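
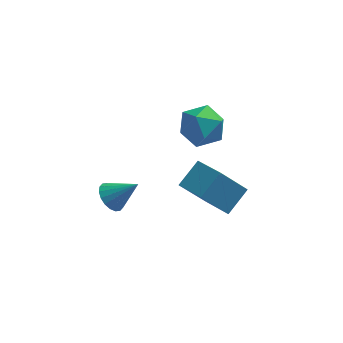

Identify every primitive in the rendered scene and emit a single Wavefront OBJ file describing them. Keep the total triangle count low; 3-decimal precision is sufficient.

v 2.421 4.146 -0.933
v 3.115 4.917 -0.471
v 3.365 2.803 -0.109
v 4.059 3.574 0.353
v 2.979 3.504 0.696
v 2.395 4.335 0.187
v 4.085 3.385 -0.767
v 3.501 4.216 -1.276
v 4.143 4.447 -0.368
v 3.46 4.521 0.536
v 3.02 3.199 -1.116
v 2.337 3.273 -0.212
v 3.313 -0.768 -0.521
v 4.08 0.132 0.264
v 2.36 0.455 -0.992
v 3.128 1.356 -0.207
v 4.432 -0.456 -1.973
v 5.2 0.445 -1.188
v 3.48 0.768 -2.444
v 4.247 1.668 -1.659
v -0.285 -1.33 -0.016
v 0.191 -1.155 -0.541
v 0.805 -1.37 0.956
v 0.099 -0.865 -0.427
v -0.068 -0.667 -0.231
v -0.278 -0.6 0.008
v -0.49 -0.678 0.242
v -0.661 -0.885 0.425
v -0.757 -1.18 0.52
v -0.76 -1.505 0.51
v -0.669 -1.795 0.396
v -0.501 -1.993 0.2
v -0.291 -2.059 -0.039
v -0.08 -1.981 -0.273
v 0.091 -1.774 -0.456
v 0.188 -1.479 -0.552
f 1 12 6
f 1 6 2
f 1 2 8
f 1 8 11
f 1 11 12
f 2 6 10
f 6 12 5
f 12 11 3
f 11 8 7
f 8 2 9
f 4 10 5
f 4 5 3
f 4 3 7
f 4 7 9
f 4 9 10
f 5 10 6
f 3 5 12
f 7 3 11
f 9 7 8
f 10 9 2
f 14 16 13
f 17 14 13
f 13 16 15
f 15 17 13
f 14 20 16
f 18 14 17
f 18 20 14
f 16 20 15
f 19 17 15
f 15 20 19
f 19 18 17
f 20 18 19
f 22 21 24
f 22 24 23
f 24 21 25
f 24 25 23
f 25 21 26
f 25 26 23
f 26 21 27
f 26 27 23
f 27 21 28
f 27 28 23
f 28 21 29
f 28 29 23
f 29 21 30
f 29 30 23
f 30 21 31
f 30 31 23
f 31 21 32
f 31 32 23
f 32 21 33
f 32 33 23
f 33 21 34
f 33 34 23
f 34 21 35
f 34 35 23
f 35 21 36
f 35 36 23
f 36 21 22
f 36 22 23



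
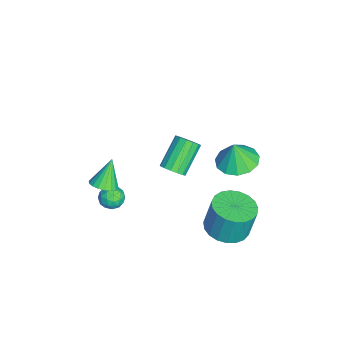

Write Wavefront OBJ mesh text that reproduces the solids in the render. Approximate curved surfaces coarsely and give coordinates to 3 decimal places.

v 3.074 -4.081 -0.016
v 3.493 -4.543 0.324
v 2.386 -3.739 1.296
v 3.657 -4.273 0.34
v 3.706 -3.966 0.286
v 3.63 -3.681 0.171
v 3.444 -3.476 0.02
v 3.184 -3.39 -0.138
v 2.902 -3.441 -0.272
v 2.655 -3.619 -0.356
v 2.49 -3.888 -0.372
v 2.441 -4.196 -0.317
v 2.518 -4.48 -0.203
v 2.704 -4.686 -0.052
v 2.964 -4.772 0.106
v 3.245 -4.72 0.24
v 3.87 1.611 -2.046
v 4.884 1.225 -1.939
v 4.844 1.582 -0.267
v 3.83 1.969 -0.374
v 4.959 1.663 -2.031
v 4.919 2.02 -0.359
v 4.845 2.091 -2.125
v 4.806 2.449 -0.453
v 4.563 2.437 -2.206
v 4.524 2.794 -0.534
v 4.162 2.64 -2.259
v 4.122 2.997 -0.587
v 3.709 2.665 -2.275
v 3.67 3.022 -0.603
v 3.285 2.508 -2.251
v 3.245 2.865 -0.58
v 2.961 2.196 -2.192
v 2.922 2.553 -0.521
v 2.795 1.783 -2.108
v 2.755 2.14 -0.436
v 2.815 1.34 -2.013
v 2.775 1.697 -0.341
v 3.017 0.944 -1.924
v 2.977 1.301 -0.252
v 3.366 0.664 -1.855
v 3.326 1.021 -0.184
v 3.803 0.547 -1.82
v 3.763 0.904 -0.148
v 4.251 0.615 -1.824
v 4.211 0.972 -0.152
v 4.633 0.855 -1.866
v 4.594 1.212 -0.194
v 2.989 -0.926 1.276
v 3.415 -0.98 1.75
v 2.236 -0.349 2.879
v 1.811 -0.294 2.404
v 3.461 -0.675 1.628
v 2.282 -0.044 2.757
v 3.381 -0.438 1.412
v 2.202 0.193 2.541
v 3.196 -0.331 1.159
v 2.017 0.3 2.288
v 2.955 -0.384 0.937
v 1.776 0.248 2.066
v 2.724 -0.581 0.806
v 1.545 0.05 1.935
v 2.564 -0.871 0.801
v 1.385 -0.24 1.93
v 2.518 -1.176 0.923
v 1.339 -0.545 2.052
v 2.598 -1.413 1.139
v 1.419 -0.782 2.268
v 2.783 -1.52 1.392
v 1.604 -0.889 2.521
v 3.024 -1.468 1.614
v 1.845 -0.836 2.743
v 3.255 -1.27 1.745
v 2.076 -0.639 2.874
v 1.724 -3.287 -2.408
v 2.071 -3.504 -2.955
v 1.289 -4.296 -2.285
v 1.636 -4.513 -2.832
v 1.969 -4.355 -2.257
v 2.238 -3.731 -2.333
v 1.122 -4.069 -2.907
v 1.391 -3.445 -2.983
v 1.699 -3.987 -3.264
v 2.223 -4.164 -2.862
v 1.137 -3.636 -2.378
v 1.661 -3.813 -1.976
v 1.936 -3.307 -2.692
v 1.424 -4.493 -2.548
v 1.62 -4.4 -2.209
v 1.824 -4.528 -2.531
v 2.034 -3.441 -2.326
v 2.238 -3.568 -2.648
v 2.178 -4.068 -2.238
v 1.122 -4.232 -2.592
v 1.326 -4.359 -2.914
v 1.536 -3.272 -2.709
v 1.74 -3.4 -3.031
v 1.182 -3.732 -3.002
v 1.921 -3.718 -3.196
v 1.665 -4.311 -3.123
v 1.363 -4.05 -3.167
v 1.521 -3.684 -3.212
v 2.229 -3.822 -2.959
v 1.973 -4.415 -2.887
v 2.169 -4.322 -2.549
v 2.327 -3.956 -2.593
v 2.01 -4.106 -3.141
v 1.387 -3.385 -2.353
v 1.131 -3.978 -2.281
v 1.033 -3.844 -2.647
v 1.191 -3.478 -2.691
v 1.695 -3.489 -2.117
v 1.439 -4.082 -2.044
v 1.839 -4.116 -2.028
v 1.997 -3.75 -2.073
v 1.35 -3.694 -2.099
v -1.082 1.897 -2.181
v 0.004 1.963 -2.254
v -0.978 1.703 -0.819
v -0.198 2.535 -2.157
v -0.68 2.904 -2.068
v -1.29 2.954 -2.014
v -1.833 2.669 -2.014
v -2.138 2.138 -2.067
v -2.108 1.531 -2.156
v -1.752 1.041 -2.253
v -1.183 0.822 -2.327
v -0.581 0.945 -2.355
v -0.139 1.37 -2.328
f 2 1 4
f 2 4 3
f 4 1 5
f 4 5 3
f 5 1 6
f 5 6 3
f 6 1 7
f 6 7 3
f 7 1 8
f 7 8 3
f 8 1 9
f 8 9 3
f 9 1 10
f 9 10 3
f 10 1 11
f 10 11 3
f 11 1 12
f 11 12 3
f 12 1 13
f 12 13 3
f 13 1 14
f 13 14 3
f 14 1 15
f 14 15 3
f 15 1 16
f 15 16 3
f 16 1 2
f 16 2 3
f 18 17 21
f 18 21 19
f 19 21 22
f 19 22 20
f 21 17 23
f 21 23 22
f 22 23 24
f 22 24 20
f 23 17 25
f 23 25 24
f 24 25 26
f 24 26 20
f 25 17 27
f 25 27 26
f 26 27 28
f 26 28 20
f 27 17 29
f 27 29 28
f 28 29 30
f 28 30 20
f 29 17 31
f 29 31 30
f 30 31 32
f 30 32 20
f 31 17 33
f 31 33 32
f 32 33 34
f 32 34 20
f 33 17 35
f 33 35 34
f 34 35 36
f 34 36 20
f 35 17 37
f 35 37 36
f 36 37 38
f 36 38 20
f 37 17 39
f 37 39 38
f 38 39 40
f 38 40 20
f 39 17 41
f 39 41 40
f 40 41 42
f 40 42 20
f 41 17 43
f 41 43 42
f 42 43 44
f 42 44 20
f 43 17 45
f 43 45 44
f 44 45 46
f 44 46 20
f 45 17 47
f 45 47 46
f 46 47 48
f 46 48 20
f 47 17 18
f 47 18 48
f 48 18 19
f 48 19 20
f 50 49 53
f 50 53 51
f 51 53 54
f 51 54 52
f 53 49 55
f 53 55 54
f 54 55 56
f 54 56 52
f 55 49 57
f 55 57 56
f 56 57 58
f 56 58 52
f 57 49 59
f 57 59 58
f 58 59 60
f 58 60 52
f 59 49 61
f 59 61 60
f 60 61 62
f 60 62 52
f 61 49 63
f 61 63 62
f 62 63 64
f 62 64 52
f 63 49 65
f 63 65 64
f 64 65 66
f 64 66 52
f 65 49 67
f 65 67 66
f 66 67 68
f 66 68 52
f 67 49 69
f 67 69 68
f 68 69 70
f 68 70 52
f 69 49 71
f 69 71 70
f 70 71 72
f 70 72 52
f 71 49 73
f 71 73 72
f 72 73 74
f 72 74 52
f 73 49 50
f 73 50 74
f 74 50 51
f 74 51 52
f 75 112 91
f 112 86 115
f 91 115 80
f 112 115 91
f 75 91 87
f 91 80 92
f 87 92 76
f 91 92 87
f 75 87 96
f 87 76 97
f 96 97 82
f 87 97 96
f 75 96 108
f 96 82 111
f 108 111 85
f 96 111 108
f 75 108 112
f 108 85 116
f 112 116 86
f 108 116 112
f 76 92 103
f 92 80 106
f 103 106 84
f 92 106 103
f 80 115 93
f 115 86 114
f 93 114 79
f 115 114 93
f 86 116 113
f 116 85 109
f 113 109 77
f 116 109 113
f 85 111 110
f 111 82 98
f 110 98 81
f 111 98 110
f 82 97 102
f 97 76 99
f 102 99 83
f 97 99 102
f 78 104 90
f 104 84 105
f 90 105 79
f 104 105 90
f 78 90 88
f 90 79 89
f 88 89 77
f 90 89 88
f 78 88 95
f 88 77 94
f 95 94 81
f 88 94 95
f 78 95 100
f 95 81 101
f 100 101 83
f 95 101 100
f 78 100 104
f 100 83 107
f 104 107 84
f 100 107 104
f 79 105 93
f 105 84 106
f 93 106 80
f 105 106 93
f 77 89 113
f 89 79 114
f 113 114 86
f 89 114 113
f 81 94 110
f 94 77 109
f 110 109 85
f 94 109 110
f 83 101 102
f 101 81 98
f 102 98 82
f 101 98 102
f 84 107 103
f 107 83 99
f 103 99 76
f 107 99 103
f 118 117 120
f 118 120 119
f 120 117 121
f 120 121 119
f 121 117 122
f 121 122 119
f 122 117 123
f 122 123 119
f 123 117 124
f 123 124 119
f 124 117 125
f 124 125 119
f 125 117 126
f 125 126 119
f 126 117 127
f 126 127 119
f 127 117 128
f 127 128 119
f 128 117 129
f 128 129 119
f 129 117 118
f 129 118 119



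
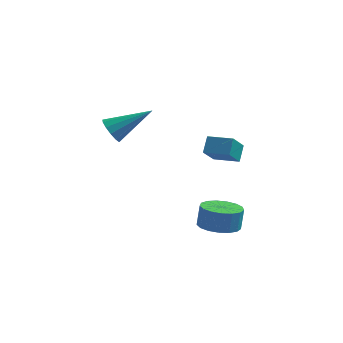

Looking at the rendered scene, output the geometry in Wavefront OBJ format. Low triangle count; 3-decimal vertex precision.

v 1.993 0.769 -3.938
v 2.812 1.255 -4.117
v 2.887 1.518 -3.062
v 2.067 1.031 -2.882
v 2.479 1.574 -4.173
v 2.554 1.837 -3.117
v 2.035 1.708 -4.175
v 2.11 1.971 -3.119
v 1.581 1.627 -4.122
v 1.655 1.89 -3.067
v 1.221 1.349 -4.027
v 1.296 1.612 -2.972
v 1.038 0.939 -3.912
v 1.113 1.201 -2.857
v 1.074 0.489 -3.803
v 1.149 0.752 -2.747
v 1.32 0.103 -3.724
v 1.395 0.366 -2.669
v 1.72 -0.13 -3.695
v 1.795 0.133 -2.639
v 2.183 -0.157 -3.721
v 2.258 0.105 -2.665
v 2.602 0.027 -3.796
v 2.677 0.29 -2.741
v 2.882 0.382 -3.904
v 2.956 0.645 -2.849
v 2.957 0.825 -4.02
v 3.032 1.088 -2.965
v 1.464 2.083 -0.549
v 1.182 1.2 0.362
v 1.509 2.729 0.091
v 1.226 1.846 1.002
v 2.654 1.854 -0.402
v 2.371 0.971 0.509
v 2.698 2.5 0.238
v 2.416 1.617 1.149
v -2.509 -0.15 1.994
v -2.301 0.207 1.429
v -0.891 0.57 3.046
v -2.539 0.448 1.631
v -2.768 0.499 1.948
v -2.915 0.344 2.28
v -2.933 0.032 2.521
v -2.816 -0.337 2.594
v -2.602 -0.647 2.477
v -2.359 -0.799 2.207
v -2.163 -0.745 1.869
v -2.077 -0.502 1.57
v -2.128 -0.147 1.406
f 2 1 5
f 2 5 3
f 3 5 6
f 3 6 4
f 5 1 7
f 5 7 6
f 6 7 8
f 6 8 4
f 7 1 9
f 7 9 8
f 8 9 10
f 8 10 4
f 9 1 11
f 9 11 10
f 10 11 12
f 10 12 4
f 11 1 13
f 11 13 12
f 12 13 14
f 12 14 4
f 13 1 15
f 13 15 14
f 14 15 16
f 14 16 4
f 15 1 17
f 15 17 16
f 16 17 18
f 16 18 4
f 17 1 19
f 17 19 18
f 18 19 20
f 18 20 4
f 19 1 21
f 19 21 20
f 20 21 22
f 20 22 4
f 21 1 23
f 21 23 22
f 22 23 24
f 22 24 4
f 23 1 25
f 23 25 24
f 24 25 26
f 24 26 4
f 25 1 27
f 25 27 26
f 26 27 28
f 26 28 4
f 27 1 2
f 27 2 28
f 28 2 3
f 28 3 4
f 30 32 29
f 33 30 29
f 29 32 31
f 31 33 29
f 30 36 32
f 34 30 33
f 34 36 30
f 32 36 31
f 35 33 31
f 31 36 35
f 35 34 33
f 36 34 35
f 38 37 40
f 38 40 39
f 40 37 41
f 40 41 39
f 41 37 42
f 41 42 39
f 42 37 43
f 42 43 39
f 43 37 44
f 43 44 39
f 44 37 45
f 44 45 39
f 45 37 46
f 45 46 39
f 46 37 47
f 46 47 39
f 47 37 48
f 47 48 39
f 48 37 49
f 48 49 39
f 49 37 38
f 49 38 39



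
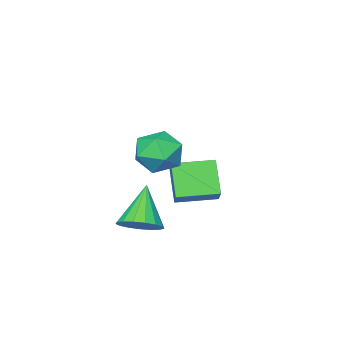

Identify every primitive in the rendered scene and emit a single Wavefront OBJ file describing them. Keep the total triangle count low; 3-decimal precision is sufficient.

v 2.205 -1.989 -1.368
v 2.811 -2.797 -1.353
v 1.095 -2.791 0.328
v 3.031 -2.482 -1.06
v 3.062 -2.054 -0.838
v 2.897 -1.611 -0.737
v 2.573 -1.255 -0.781
v 2.165 -1.067 -0.959
v 1.766 -1.09 -1.231
v 1.468 -1.32 -1.535
v 1.338 -1.703 -1.8
v 1.408 -2.151 -1.967
v 1.66 -2.563 -1.996
v 2.037 -2.843 -1.881
v 2.452 -2.927 -1.649
v -1.762 -4.185 -2.238
v -2.38 -5.15 -0.747
v -3.292 -3.015 -2.115
v -3.91 -3.979 -0.624
v -0.93 -3.201 -1.256
v -1.548 -4.165 0.235
v -2.46 -2.03 -1.133
v -3.078 -2.995 0.358
v 2.58 -0.785 2.244
v 3.083 -1.13 3.239
v 0.877 -1.03 3.021
v 1.38 -1.375 4.016
v 1.464 -0.262 3.674
v 2.517 -0.111 3.194
v 1.443 -2.049 3.066
v 2.496 -1.898 2.586
v 2.38 -1.911 3.747
v 2.393 -0.807 4.123
v 1.567 -1.353 2.137
v 1.58 -0.249 2.513
f 2 1 4
f 2 4 3
f 4 1 5
f 4 5 3
f 5 1 6
f 5 6 3
f 6 1 7
f 6 7 3
f 7 1 8
f 7 8 3
f 8 1 9
f 8 9 3
f 9 1 10
f 9 10 3
f 10 1 11
f 10 11 3
f 11 1 12
f 11 12 3
f 12 1 13
f 12 13 3
f 13 1 14
f 13 14 3
f 14 1 15
f 14 15 3
f 15 1 2
f 15 2 3
f 17 19 16
f 20 17 16
f 16 19 18
f 18 20 16
f 17 23 19
f 21 17 20
f 21 23 17
f 19 23 18
f 22 20 18
f 18 23 22
f 22 21 20
f 23 21 22
f 24 35 29
f 24 29 25
f 24 25 31
f 24 31 34
f 24 34 35
f 25 29 33
f 29 35 28
f 35 34 26
f 34 31 30
f 31 25 32
f 27 33 28
f 27 28 26
f 27 26 30
f 27 30 32
f 27 32 33
f 28 33 29
f 26 28 35
f 30 26 34
f 32 30 31
f 33 32 25



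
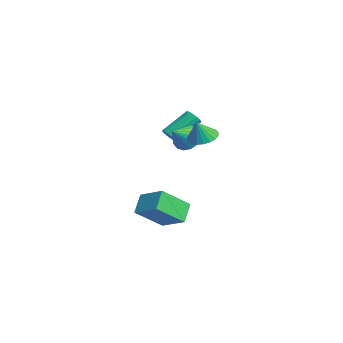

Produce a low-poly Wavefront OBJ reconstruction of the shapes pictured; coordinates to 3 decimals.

v 0.43 2.707 2.128
v 1.127 2.751 1.56
v 1.15 1.693 2.932
v 1.216 3.073 1.886
v 1.094 3.296 2.276
v 0.795 3.361 2.627
v 0.398 3.251 2.844
v 0.009 2.995 2.87
v -0.267 2.662 2.696
v -0.356 2.341 2.371
v -0.234 2.118 1.98
v 0.065 2.053 1.63
v 0.463 2.162 1.412
v 0.851 2.418 1.387
v 3.548 2.739 3.304
v 4.343 2.573 3.055
v 3.812 2.341 4.416
v 4.37 2.907 3.169
v 4.254 3.212 3.305
v 4.016 3.435 3.442
v 3.697 3.537 3.554
v 3.352 3.502 3.624
v 3.041 3.334 3.638
v 2.818 3.064 3.594
v 2.721 2.737 3.501
v 2.766 2.411 3.373
v 2.947 2.141 3.233
v 3.232 1.975 3.106
v 3.571 1.941 3.013
v 3.906 2.044 2.97
v 4.179 2.268 2.985
v -3.047 2.607 1.061
v -2.829 2.315 1.487
v -3.216 3.801 2.704
v -3.433 4.093 2.279
v -2.62 2.45 1.388
v -3.006 3.936 2.606
v -2.508 2.621 1.215
v -2.895 4.107 2.432
v -2.52 2.789 1.006
v -2.907 4.275 2.224
v -2.652 2.915 0.81
v -3.039 4.401 2.028
v -2.875 2.971 0.672
v -3.262 4.457 1.889
v -3.137 2.943 0.622
v -3.524 4.429 1.84
v -3.378 2.838 0.674
v -3.765 4.324 1.891
v -3.544 2.68 0.814
v -3.93 4.167 2.032
v -3.595 2.506 1.011
v -3.982 3.992 2.228
v -3.521 2.354 1.219
v -3.908 3.841 2.437
v -3.338 2.261 1.391
v -3.725 3.747 2.609
v -3.089 2.246 1.488
v -3.475 3.733 2.705
v 0.178 -0.115 -3.214
v -0.686 0.419 -2.294
v -0.198 1.517 -4.514
v -1.061 2.051 -3.594
v 1.501 0.769 -2.486
v 0.638 1.303 -1.566
v 1.126 2.401 -3.786
v 0.262 2.935 -2.866
f 2 1 4
f 2 4 3
f 4 1 5
f 4 5 3
f 5 1 6
f 5 6 3
f 6 1 7
f 6 7 3
f 7 1 8
f 7 8 3
f 8 1 9
f 8 9 3
f 9 1 10
f 9 10 3
f 10 1 11
f 10 11 3
f 11 1 12
f 11 12 3
f 12 1 13
f 12 13 3
f 13 1 14
f 13 14 3
f 14 1 2
f 14 2 3
f 16 15 18
f 16 18 17
f 18 15 19
f 18 19 17
f 19 15 20
f 19 20 17
f 20 15 21
f 20 21 17
f 21 15 22
f 21 22 17
f 22 15 23
f 22 23 17
f 23 15 24
f 23 24 17
f 24 15 25
f 24 25 17
f 25 15 26
f 25 26 17
f 26 15 27
f 26 27 17
f 27 15 28
f 27 28 17
f 28 15 29
f 28 29 17
f 29 15 30
f 29 30 17
f 30 15 31
f 30 31 17
f 31 15 16
f 31 16 17
f 33 32 36
f 33 36 34
f 34 36 37
f 34 37 35
f 36 32 38
f 36 38 37
f 37 38 39
f 37 39 35
f 38 32 40
f 38 40 39
f 39 40 41
f 39 41 35
f 40 32 42
f 40 42 41
f 41 42 43
f 41 43 35
f 42 32 44
f 42 44 43
f 43 44 45
f 43 45 35
f 44 32 46
f 44 46 45
f 45 46 47
f 45 47 35
f 46 32 48
f 46 48 47
f 47 48 49
f 47 49 35
f 48 32 50
f 48 50 49
f 49 50 51
f 49 51 35
f 50 32 52
f 50 52 51
f 51 52 53
f 51 53 35
f 52 32 54
f 52 54 53
f 53 54 55
f 53 55 35
f 54 32 56
f 54 56 55
f 55 56 57
f 55 57 35
f 56 32 58
f 56 58 57
f 57 58 59
f 57 59 35
f 58 32 33
f 58 33 59
f 59 33 34
f 59 34 35
f 61 63 60
f 64 61 60
f 60 63 62
f 62 64 60
f 61 67 63
f 65 61 64
f 65 67 61
f 63 67 62
f 66 64 62
f 62 67 66
f 66 65 64
f 67 65 66



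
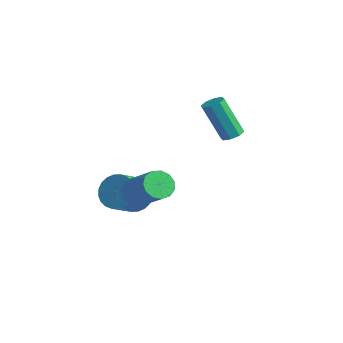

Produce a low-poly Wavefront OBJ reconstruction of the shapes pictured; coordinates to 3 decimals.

v 0.267 -2.715 0.945
v 0.614 -2.185 0.582
v 2.14 -2.315 1.853
v 1.793 -2.845 2.215
v 0.389 -1.999 0.871
v 1.915 -2.129 2.142
v 0.125 -2.04 1.184
v 1.651 -2.17 2.455
v -0.094 -2.296 1.421
v 1.432 -2.426 2.692
v -0.198 -2.685 1.506
v 1.328 -2.814 2.777
v -0.155 -3.083 1.414
v 1.371 -3.213 2.684
v 0.023 -3.364 1.172
v 1.549 -3.494 2.442
v 0.278 -3.44 0.858
v 1.804 -3.57 2.129
v 0.529 -3.285 0.572
v 2.055 -3.415 1.842
v 0.697 -2.95 0.404
v 2.223 -3.079 1.674
v 0.729 -2.539 0.408
v 2.255 -2.669 1.678
v -2.01 -0.881 -1.197
v -1.304 -0.469 -0.774
v -1.104 -1.687 0.079
v -1.81 -2.099 -0.343
v -1.578 -0.369 -0.566
v -1.379 -1.586 0.287
v -1.919 -0.346 -0.454
v -1.719 -1.563 0.399
v -2.273 -0.405 -0.455
v -2.073 -1.622 0.398
v -2.587 -0.536 -0.569
v -2.387 -1.753 0.284
v -2.813 -0.72 -0.778
v -2.613 -1.937 0.075
v -2.917 -0.928 -1.051
v -2.717 -2.146 -0.198
v -2.883 -1.13 -1.347
v -2.683 -2.347 -0.493
v -2.716 -1.293 -1.619
v -2.516 -2.511 -0.766
v -2.441 -1.394 -1.827
v -2.242 -2.611 -0.974
v -2.101 -1.417 -1.939
v -1.901 -2.634 -1.086
v -1.747 -1.358 -1.938
v -1.547 -2.575 -1.085
v -1.433 -1.227 -1.824
v -1.233 -2.444 -0.971
v -1.207 -1.043 -1.615
v -1.007 -2.26 -0.762
v -1.103 -0.834 -1.342
v -0.903 -2.052 -0.489
v -1.137 -0.633 -1.047
v -0.937 -1.85 -0.193
v -0.035 2.979 1.899
v 0.31 2.542 1.965
v -0.541 2.145 3.787
v -0.885 2.581 3.721
v 0.474 2.906 2.121
v -0.376 2.509 3.943
v 0.341 3.312 2.147
v -0.51 2.915 3.969
v -0.013 3.523 2.027
v -0.864 3.126 3.85
v -0.379 3.415 1.833
v -1.23 3.018 3.655
v -0.544 3.051 1.677
v -1.394 2.654 3.499
v -0.41 2.645 1.651
v -1.261 2.248 3.473
v -0.056 2.434 1.77
v -0.907 2.037 3.593
f 2 1 5
f 2 5 3
f 3 5 6
f 3 6 4
f 5 1 7
f 5 7 6
f 6 7 8
f 6 8 4
f 7 1 9
f 7 9 8
f 8 9 10
f 8 10 4
f 9 1 11
f 9 11 10
f 10 11 12
f 10 12 4
f 11 1 13
f 11 13 12
f 12 13 14
f 12 14 4
f 13 1 15
f 13 15 14
f 14 15 16
f 14 16 4
f 15 1 17
f 15 17 16
f 16 17 18
f 16 18 4
f 17 1 19
f 17 19 18
f 18 19 20
f 18 20 4
f 19 1 21
f 19 21 20
f 20 21 22
f 20 22 4
f 21 1 23
f 21 23 22
f 22 23 24
f 22 24 4
f 23 1 2
f 23 2 24
f 24 2 3
f 24 3 4
f 26 25 29
f 26 29 27
f 27 29 30
f 27 30 28
f 29 25 31
f 29 31 30
f 30 31 32
f 30 32 28
f 31 25 33
f 31 33 32
f 32 33 34
f 32 34 28
f 33 25 35
f 33 35 34
f 34 35 36
f 34 36 28
f 35 25 37
f 35 37 36
f 36 37 38
f 36 38 28
f 37 25 39
f 37 39 38
f 38 39 40
f 38 40 28
f 39 25 41
f 39 41 40
f 40 41 42
f 40 42 28
f 41 25 43
f 41 43 42
f 42 43 44
f 42 44 28
f 43 25 45
f 43 45 44
f 44 45 46
f 44 46 28
f 45 25 47
f 45 47 46
f 46 47 48
f 46 48 28
f 47 25 49
f 47 49 48
f 48 49 50
f 48 50 28
f 49 25 51
f 49 51 50
f 50 51 52
f 50 52 28
f 51 25 53
f 51 53 52
f 52 53 54
f 52 54 28
f 53 25 55
f 53 55 54
f 54 55 56
f 54 56 28
f 55 25 57
f 55 57 56
f 56 57 58
f 56 58 28
f 57 25 26
f 57 26 58
f 58 26 27
f 58 27 28
f 60 59 63
f 60 63 61
f 61 63 64
f 61 64 62
f 63 59 65
f 63 65 64
f 64 65 66
f 64 66 62
f 65 59 67
f 65 67 66
f 66 67 68
f 66 68 62
f 67 59 69
f 67 69 68
f 68 69 70
f 68 70 62
f 69 59 71
f 69 71 70
f 70 71 72
f 70 72 62
f 71 59 73
f 71 73 72
f 72 73 74
f 72 74 62
f 73 59 75
f 73 75 74
f 74 75 76
f 74 76 62
f 75 59 60
f 75 60 76
f 76 60 61
f 76 61 62



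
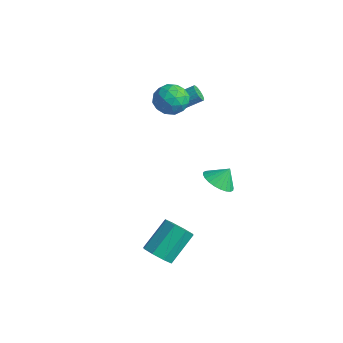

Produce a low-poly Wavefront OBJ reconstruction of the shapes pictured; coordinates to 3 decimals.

v 1.24 0.814 -0.852
v 1.718 1.428 -1.38
v 1.46 1.386 0.012
v 1.381 1.572 -1.39
v 1.022 1.602 -1.318
v 0.697 1.511 -1.175
v 0.454 1.314 -0.983
v 0.331 1.041 -0.771
v 0.346 0.734 -0.571
v 0.497 0.438 -0.415
v 0.762 0.2 -0.325
v 1.099 0.056 -0.315
v 1.457 0.027 -0.387
v 1.782 0.117 -0.53
v 2.025 0.314 -0.722
v 2.148 0.587 -0.934
v 2.133 0.895 -1.134
v 1.982 1.19 -1.29
v 2.313 -3.834 -3.611
v 2.673 -3.274 -4.187
v 2.506 -1.786 -2.846
v 2.147 -2.346 -2.269
v 2.002 -3.303 -4.239
v 1.835 -1.815 -2.898
v 1.513 -3.642 -3.923
v 1.347 -2.154 -2.582
v 1.494 -4.094 -3.424
v 1.327 -2.606 -2.083
v 1.954 -4.394 -3.034
v 1.787 -2.906 -1.693
v 2.625 -4.365 -2.982
v 2.458 -2.877 -1.641
v 3.113 -4.026 -3.298
v 2.947 -2.538 -1.957
v 3.133 -3.574 -3.797
v 2.966 -2.086 -2.456
v -3.283 1.809 2.261
v -2.802 1.586 2.161
v -2.295 2.428 2.718
v -2.777 2.651 2.819
v -2.829 1.72 1.983
v -2.323 2.562 2.54
v -2.935 1.869 1.853
v -2.428 2.712 2.41
v -3.101 2.008 1.794
v -2.594 2.851 2.351
v -3.299 2.113 1.815
v -2.792 2.955 2.373
v -3.494 2.165 1.914
v -2.987 3.007 2.471
v -3.652 2.155 2.073
v -3.145 2.998 2.63
v -3.747 2.086 2.264
v -3.24 2.928 2.821
v -3.762 1.968 2.455
v -3.255 2.811 3.012
v -3.693 1.823 2.612
v -3.187 2.666 3.17
v -3.554 1.676 2.709
v -3.048 2.518 3.266
v -3.369 1.551 2.728
v -2.862 2.394 3.286
v -3.168 1.471 2.667
v -2.661 2.314 3.224
v -2.987 1.45 2.535
v -2.481 2.292 3.092
v -2.858 1.49 2.356
v -2.351 2.333 2.914
v -3.316 1.215 3.096
v -2.4 1.357 2.646
v -2.68 -0.037 3.994
v -1.764 0.105 3.544
v -2.132 0.811 4.198
v -2.525 1.585 3.643
v -2.555 -0.265 2.997
v -2.948 0.509 2.442
v -1.93 0.443 2.585
v -1.668 1.108 3.327
v -3.412 0.212 3.313
v -3.15 0.877 4.055
v -2.914 1.396 2.792
v -2.166 -0.076 3.848
v -2.383 0.339 4.232
v -1.844 0.422 3.968
v -2.987 1.53 3.378
v -2.449 1.614 3.114
v -2.291 1.292 4.026
v -2.631 -0.294 3.526
v -2.093 -0.21 3.262
v -3.236 0.898 2.672
v -2.697 0.981 2.408
v -2.789 0.028 2.614
v -2.099 0.942 2.492
v -1.725 0.206 3.019
v -2.19 -0.012 2.698
v -2.421 0.443 2.372
v -1.945 1.333 2.928
v -1.572 0.597 3.456
v -1.788 1.012 3.84
v -2.019 1.467 3.514
v -1.669 0.795 2.892
v -3.508 0.723 3.184
v -3.135 -0.013 3.712
v -3.061 -0.147 3.126
v -3.292 0.308 2.8
v -3.355 1.114 3.621
v -2.981 0.378 4.148
v -2.659 0.877 4.268
v -2.89 1.332 3.942
v -3.411 0.525 3.748
f 2 1 4
f 2 4 3
f 4 1 5
f 4 5 3
f 5 1 6
f 5 6 3
f 6 1 7
f 6 7 3
f 7 1 8
f 7 8 3
f 8 1 9
f 8 9 3
f 9 1 10
f 9 10 3
f 10 1 11
f 10 11 3
f 11 1 12
f 11 12 3
f 12 1 13
f 12 13 3
f 13 1 14
f 13 14 3
f 14 1 15
f 14 15 3
f 15 1 16
f 15 16 3
f 16 1 17
f 16 17 3
f 17 1 18
f 17 18 3
f 18 1 2
f 18 2 3
f 20 19 23
f 20 23 21
f 21 23 24
f 21 24 22
f 23 19 25
f 23 25 24
f 24 25 26
f 24 26 22
f 25 19 27
f 25 27 26
f 26 27 28
f 26 28 22
f 27 19 29
f 27 29 28
f 28 29 30
f 28 30 22
f 29 19 31
f 29 31 30
f 30 31 32
f 30 32 22
f 31 19 33
f 31 33 32
f 32 33 34
f 32 34 22
f 33 19 35
f 33 35 34
f 34 35 36
f 34 36 22
f 35 19 20
f 35 20 36
f 36 20 21
f 36 21 22
f 38 37 41
f 38 41 39
f 39 41 42
f 39 42 40
f 41 37 43
f 41 43 42
f 42 43 44
f 42 44 40
f 43 37 45
f 43 45 44
f 44 45 46
f 44 46 40
f 45 37 47
f 45 47 46
f 46 47 48
f 46 48 40
f 47 37 49
f 47 49 48
f 48 49 50
f 48 50 40
f 49 37 51
f 49 51 50
f 50 51 52
f 50 52 40
f 51 37 53
f 51 53 52
f 52 53 54
f 52 54 40
f 53 37 55
f 53 55 54
f 54 55 56
f 54 56 40
f 55 37 57
f 55 57 56
f 56 57 58
f 56 58 40
f 57 37 59
f 57 59 58
f 58 59 60
f 58 60 40
f 59 37 61
f 59 61 60
f 60 61 62
f 60 62 40
f 61 37 63
f 61 63 62
f 62 63 64
f 62 64 40
f 63 37 65
f 63 65 64
f 64 65 66
f 64 66 40
f 65 37 67
f 65 67 66
f 66 67 68
f 66 68 40
f 67 37 38
f 67 38 68
f 68 38 39
f 68 39 40
f 69 106 85
f 106 80 109
f 85 109 74
f 106 109 85
f 69 85 81
f 85 74 86
f 81 86 70
f 85 86 81
f 69 81 90
f 81 70 91
f 90 91 76
f 81 91 90
f 69 90 102
f 90 76 105
f 102 105 79
f 90 105 102
f 69 102 106
f 102 79 110
f 106 110 80
f 102 110 106
f 70 86 97
f 86 74 100
f 97 100 78
f 86 100 97
f 74 109 87
f 109 80 108
f 87 108 73
f 109 108 87
f 80 110 107
f 110 79 103
f 107 103 71
f 110 103 107
f 79 105 104
f 105 76 92
f 104 92 75
f 105 92 104
f 76 91 96
f 91 70 93
f 96 93 77
f 91 93 96
f 72 98 84
f 98 78 99
f 84 99 73
f 98 99 84
f 72 84 82
f 84 73 83
f 82 83 71
f 84 83 82
f 72 82 89
f 82 71 88
f 89 88 75
f 82 88 89
f 72 89 94
f 89 75 95
f 94 95 77
f 89 95 94
f 72 94 98
f 94 77 101
f 98 101 78
f 94 101 98
f 73 99 87
f 99 78 100
f 87 100 74
f 99 100 87
f 71 83 107
f 83 73 108
f 107 108 80
f 83 108 107
f 75 88 104
f 88 71 103
f 104 103 79
f 88 103 104
f 77 95 96
f 95 75 92
f 96 92 76
f 95 92 96
f 78 101 97
f 101 77 93
f 97 93 70
f 101 93 97



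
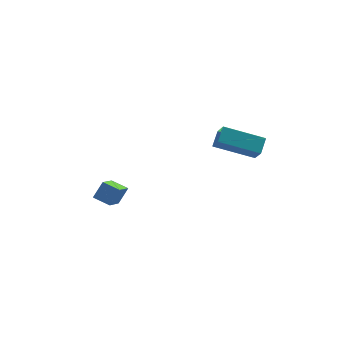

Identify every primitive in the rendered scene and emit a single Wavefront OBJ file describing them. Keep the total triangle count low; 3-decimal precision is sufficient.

v 1 -0.258 2.078
v 1.164 -0.998 2.875
v 1.334 0.443 2.659
v 1.499 -0.297 3.457
v 3.001 -0.603 1.343
v 3.166 -1.343 2.141
v 3.336 0.098 1.925
v 3.5 -0.642 2.722
v -3.221 4.052 -4.763
v -3.741 2.863 -4.03
v -4.023 4.578 -4.479
v -4.543 3.39 -3.746
v -2.697 4.37 -3.874
v -3.217 3.182 -3.141
v -3.499 4.897 -3.59
v -4.019 3.708 -2.857
f 2 4 1
f 5 2 1
f 1 4 3
f 3 5 1
f 2 8 4
f 6 2 5
f 6 8 2
f 4 8 3
f 7 5 3
f 3 8 7
f 7 6 5
f 8 6 7
f 10 12 9
f 13 10 9
f 9 12 11
f 11 13 9
f 10 16 12
f 14 10 13
f 14 16 10
f 12 16 11
f 15 13 11
f 11 16 15
f 15 14 13
f 16 14 15



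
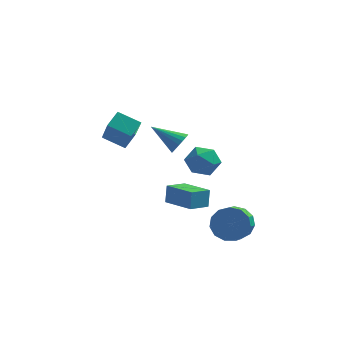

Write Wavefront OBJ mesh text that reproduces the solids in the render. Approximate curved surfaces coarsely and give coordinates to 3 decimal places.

v 0.337 2.949 -0.191
v 0.93 3.308 -0.666
v 0.43 1.812 -0.934
v 1.023 2.171 -1.409
v 1.189 1.973 -0.609
v 1.131 2.676 -0.15
v 0.229 2.444 -1.45
v 0.171 3.147 -0.991
v 0.863 2.996 -1.445
v 1.457 2.705 -0.925
v -0.097 2.415 -0.675
v 0.497 2.124 -0.155
v -3.393 2.954 0.899
v -3.045 3.67 1.318
v -3.785 3.963 -0.501
v -3.437 4.68 -0.083
v -2.363 2.72 0.443
v -2.015 3.437 0.861
v -2.755 3.73 -0.958
v -2.407 4.446 -0.539
v -0.927 2.746 -3.614
v -0.896 3.049 -2.778
v -0.235 3.468 -3.9
v -0.204 3.77 -3.064
v 0.244 1.75 -3.296
v 0.275 2.052 -2.46
v 0.936 2.471 -3.582
v 0.967 2.774 -2.746
v 2.148 1.224 -3.67
v 2.562 1.587 -3.009
v 2.446 0.52 -2.349
v 2.032 0.156 -3.01
v 2.091 1.679 -2.943
v 1.974 0.612 -2.283
v 1.638 1.627 -3.107
v 1.522 0.56 -2.448
v 1.347 1.446 -3.45
v 1.231 0.379 -2.791
v 1.311 1.195 -3.863
v 1.194 0.128 -3.203
v 1.54 0.953 -4.215
v 1.424 -0.114 -3.555
v 1.962 0.797 -4.393
v 1.846 -0.27 -3.733
v 2.444 0.776 -4.342
v 2.328 -0.291 -3.682
v 2.831 0.897 -4.077
v 2.715 -0.17 -3.418
v 3.002 1.122 -3.684
v 2.886 0.055 -3.024
v 2.901 1.379 -3.285
v 2.785 0.312 -2.626
v -0.006 -0.085 1.889
v 0.236 -0.251 2.366
v -1.214 0.225 2.611
v 0.293 -0.008 2.356
v 0.29 0.219 2.254
v 0.229 0.386 2.08
v 0.121 0.46 1.867
v -0.012 0.425 1.66
v -0.144 0.29 1.497
v -0.249 0.08 1.412
v -0.306 -0.162 1.422
v -0.303 -0.389 1.524
v -0.242 -0.556 1.699
v -0.134 -0.63 1.911
v -0.001 -0.596 2.119
v 0.131 -0.46 2.281
f 1 12 6
f 1 6 2
f 1 2 8
f 1 8 11
f 1 11 12
f 2 6 10
f 6 12 5
f 12 11 3
f 11 8 7
f 8 2 9
f 4 10 5
f 4 5 3
f 4 3 7
f 4 7 9
f 4 9 10
f 5 10 6
f 3 5 12
f 7 3 11
f 9 7 8
f 10 9 2
f 14 16 13
f 17 14 13
f 13 16 15
f 15 17 13
f 14 20 16
f 18 14 17
f 18 20 14
f 16 20 15
f 19 17 15
f 15 20 19
f 19 18 17
f 20 18 19
f 22 24 21
f 25 22 21
f 21 24 23
f 23 25 21
f 22 28 24
f 26 22 25
f 26 28 22
f 24 28 23
f 27 25 23
f 23 28 27
f 27 26 25
f 28 26 27
f 30 29 33
f 30 33 31
f 31 33 34
f 31 34 32
f 33 29 35
f 33 35 34
f 34 35 36
f 34 36 32
f 35 29 37
f 35 37 36
f 36 37 38
f 36 38 32
f 37 29 39
f 37 39 38
f 38 39 40
f 38 40 32
f 39 29 41
f 39 41 40
f 40 41 42
f 40 42 32
f 41 29 43
f 41 43 42
f 42 43 44
f 42 44 32
f 43 29 45
f 43 45 44
f 44 45 46
f 44 46 32
f 45 29 47
f 45 47 46
f 46 47 48
f 46 48 32
f 47 29 49
f 47 49 48
f 48 49 50
f 48 50 32
f 49 29 51
f 49 51 50
f 50 51 52
f 50 52 32
f 51 29 30
f 51 30 52
f 52 30 31
f 52 31 32
f 54 53 56
f 54 56 55
f 56 53 57
f 56 57 55
f 57 53 58
f 57 58 55
f 58 53 59
f 58 59 55
f 59 53 60
f 59 60 55
f 60 53 61
f 60 61 55
f 61 53 62
f 61 62 55
f 62 53 63
f 62 63 55
f 63 53 64
f 63 64 55
f 64 53 65
f 64 65 55
f 65 53 66
f 65 66 55
f 66 53 67
f 66 67 55
f 67 53 68
f 67 68 55
f 68 53 54
f 68 54 55



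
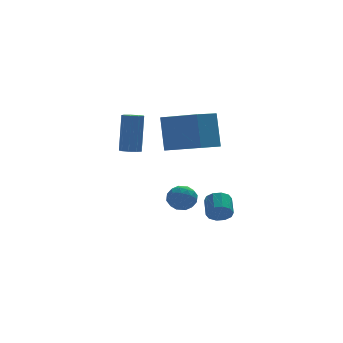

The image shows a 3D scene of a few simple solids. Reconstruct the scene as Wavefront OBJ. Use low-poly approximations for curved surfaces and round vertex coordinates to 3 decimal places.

v -1.791 2.129 1.759
v -1.769 2.86 3.674
v -0.524 3.053 1.393
v -0.502 3.784 3.308
v -0.458 0.536 2.352
v -0.436 1.267 4.267
v 0.809 1.46 1.986
v 0.831 2.191 3.901
v 0.978 2.042 -2.75
v 1.32 2.255 -3.298
v 1.564 3.252 -2.757
v 1.222 3.038 -2.21
v 0.92 2.376 -3.34
v 1.163 3.372 -2.799
v 0.542 2.369 -3.157
v 0.785 3.365 -2.616
v 0.33 2.237 -2.818
v 0.574 3.233 -2.277
v 0.366 2.03 -2.454
v 0.61 3.027 -1.913
v 0.636 1.828 -2.203
v 0.88 2.825 -1.662
v 1.037 1.708 -2.161
v 1.28 2.704 -1.62
v 1.415 1.715 -2.344
v 1.658 2.711 -1.803
v 1.626 1.847 -2.683
v 1.87 2.843 -2.142
v 1.59 2.053 -3.047
v 1.834 3.05 -2.506
v -3.843 0.717 2.457
v -3.311 0.761 2.377
v -3.044 1.248 4.444
v -3.577 1.203 4.523
v -3.475 1.087 2.322
v -3.208 1.574 4.389
v -3.811 1.24 2.329
v -3.544 1.727 4.396
v -4.162 1.148 2.396
v -3.895 1.635 4.463
v -4.364 0.854 2.491
v -4.098 1.341 4.558
v -4.323 0.496 2.57
v -4.056 0.982 4.637
v -4.057 0.241 2.596
v -3.79 0.727 4.663
v -3.691 0.208 2.557
v -3.424 0.695 4.623
v -3.396 0.414 2.47
v -3.13 0.9 4.537
v -1.671 2.208 -1.608
v -1.174 2.826 -1.447
v -0.666 1.374 -1.513
v -0.169 1.992 -1.352
v -0.729 1.771 -0.811
v -1.35 2.287 -0.869
v -0.49 1.913 -2.091
v -1.111 2.429 -2.149
v -0.444 2.644 -1.745
v -0.591 2.556 -0.954
v -1.249 1.644 -2.006
v -1.396 1.556 -1.215
v -1.511 2.59 -1.536
v -0.329 1.61 -1.424
v -0.658 1.48 -1.106
v -0.366 1.843 -1.011
v -1.615 2.273 -1.196
v -1.322 2.636 -1.101
v -1.06 2.016 -0.728
v -0.518 1.564 -1.859
v -0.225 1.927 -1.764
v -1.474 2.357 -1.949
v -1.182 2.72 -1.854
v -0.78 2.184 -2.232
v -0.789 2.847 -1.616
v -0.198 2.356 -1.56
v -0.387 2.31 -1.995
v -0.752 2.613 -2.029
v -0.876 2.795 -1.151
v -0.285 2.304 -1.095
v -0.614 2.175 -0.777
v -0.98 2.478 -0.812
v -0.447 2.688 -1.326
v -1.555 1.896 -1.865
v -0.964 1.405 -1.809
v -0.86 1.722 -2.148
v -1.226 2.025 -2.183
v -1.642 1.844 -1.4
v -1.051 1.353 -1.344
v -1.088 1.587 -0.931
v -1.453 1.89 -0.965
v -1.393 1.512 -1.634
f 2 4 1
f 5 2 1
f 1 4 3
f 3 5 1
f 2 8 4
f 6 2 5
f 6 8 2
f 4 8 3
f 7 5 3
f 3 8 7
f 7 6 5
f 8 6 7
f 10 9 13
f 10 13 11
f 11 13 14
f 11 14 12
f 13 9 15
f 13 15 14
f 14 15 16
f 14 16 12
f 15 9 17
f 15 17 16
f 16 17 18
f 16 18 12
f 17 9 19
f 17 19 18
f 18 19 20
f 18 20 12
f 19 9 21
f 19 21 20
f 20 21 22
f 20 22 12
f 21 9 23
f 21 23 22
f 22 23 24
f 22 24 12
f 23 9 25
f 23 25 24
f 24 25 26
f 24 26 12
f 25 9 27
f 25 27 26
f 26 27 28
f 26 28 12
f 27 9 29
f 27 29 28
f 28 29 30
f 28 30 12
f 29 9 10
f 29 10 30
f 30 10 11
f 30 11 12
f 32 31 35
f 32 35 33
f 33 35 36
f 33 36 34
f 35 31 37
f 35 37 36
f 36 37 38
f 36 38 34
f 37 31 39
f 37 39 38
f 38 39 40
f 38 40 34
f 39 31 41
f 39 41 40
f 40 41 42
f 40 42 34
f 41 31 43
f 41 43 42
f 42 43 44
f 42 44 34
f 43 31 45
f 43 45 44
f 44 45 46
f 44 46 34
f 45 31 47
f 45 47 46
f 46 47 48
f 46 48 34
f 47 31 49
f 47 49 48
f 48 49 50
f 48 50 34
f 49 31 32
f 49 32 50
f 50 32 33
f 50 33 34
f 51 88 67
f 88 62 91
f 67 91 56
f 88 91 67
f 51 67 63
f 67 56 68
f 63 68 52
f 67 68 63
f 51 63 72
f 63 52 73
f 72 73 58
f 63 73 72
f 51 72 84
f 72 58 87
f 84 87 61
f 72 87 84
f 51 84 88
f 84 61 92
f 88 92 62
f 84 92 88
f 52 68 79
f 68 56 82
f 79 82 60
f 68 82 79
f 56 91 69
f 91 62 90
f 69 90 55
f 91 90 69
f 62 92 89
f 92 61 85
f 89 85 53
f 92 85 89
f 61 87 86
f 87 58 74
f 86 74 57
f 87 74 86
f 58 73 78
f 73 52 75
f 78 75 59
f 73 75 78
f 54 80 66
f 80 60 81
f 66 81 55
f 80 81 66
f 54 66 64
f 66 55 65
f 64 65 53
f 66 65 64
f 54 64 71
f 64 53 70
f 71 70 57
f 64 70 71
f 54 71 76
f 71 57 77
f 76 77 59
f 71 77 76
f 54 76 80
f 76 59 83
f 80 83 60
f 76 83 80
f 55 81 69
f 81 60 82
f 69 82 56
f 81 82 69
f 53 65 89
f 65 55 90
f 89 90 62
f 65 90 89
f 57 70 86
f 70 53 85
f 86 85 61
f 70 85 86
f 59 77 78
f 77 57 74
f 78 74 58
f 77 74 78
f 60 83 79
f 83 59 75
f 79 75 52
f 83 75 79



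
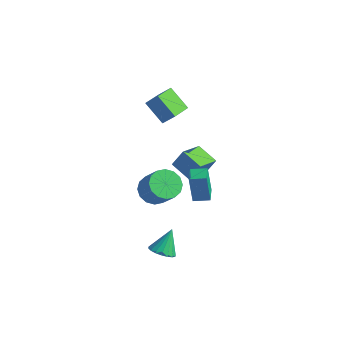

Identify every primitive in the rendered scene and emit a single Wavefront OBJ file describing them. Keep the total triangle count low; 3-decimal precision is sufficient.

v 0.719 -1.177 -1.215
v 0.382 -1.156 0.675
v -0.011 -0.21 -1.356
v -0.348 -0.189 0.534
v 1.548 -0.531 -1.074
v 1.211 -0.51 0.816
v 0.818 0.436 -1.215
v 0.481 0.457 0.675
v -2.152 1.838 -3.03
v -3.637 1.927 -2.498
v -2.301 3.544 -3.731
v -3.786 3.633 -3.199
v -1.694 2.367 -1.841
v -3.179 2.456 -1.309
v -1.843 4.073 -2.542
v -3.328 4.162 -2.01
v -2.171 -1.397 -1.761
v -1.351 -0.982 -2.328
v -0.13 -1.287 -0.787
v -0.949 -1.703 -0.219
v -1.578 -0.546 -2.062
v -0.357 -0.851 -0.52
v -1.964 -0.338 -1.715
v -0.743 -0.644 -0.173
v -2.405 -0.414 -1.38
v -1.184 -0.719 0.161
v -2.784 -0.754 -1.147
v -1.563 -1.059 0.394
v -2.998 -1.266 -1.079
v -1.777 -1.571 0.462
v -2.99 -1.813 -1.193
v -1.769 -2.118 0.348
v -2.763 -2.249 -1.46
v -1.542 -2.554 0.082
v -2.377 -2.456 -1.807
v -1.156 -2.762 -0.265
v -1.936 -2.381 -2.141
v -0.715 -2.686 -0.6
v -1.557 -2.041 -2.374
v -0.336 -2.346 -0.833
v -1.343 -1.529 -2.442
v -0.122 -1.834 -0.901
v -4.434 0.41 4.098
v -3.692 0.704 4.981
v -4.678 1.893 3.811
v -3.937 2.187 4.694
v -3.063 0.413 2.946
v -2.322 0.707 3.829
v -3.308 1.896 2.659
v -2.566 2.19 3.542
v 0.37 -3.572 -4.663
v 1.246 -3.618 -4.595
v 0.31 -2.588 -3.217
v 1.193 -3.298 -4.815
v 0.976 -3.033 -5.005
v 0.639 -2.874 -5.127
v 0.249 -2.854 -5.157
v -0.117 -2.976 -5.089
v -0.386 -3.216 -4.937
v -0.506 -3.526 -4.731
v -0.452 -3.846 -4.511
v -0.235 -4.111 -4.321
v 0.101 -4.27 -4.199
v 0.491 -4.29 -4.169
v 0.857 -4.168 -4.237
v 1.127 -3.928 -4.389
f 2 4 1
f 5 2 1
f 1 4 3
f 3 5 1
f 2 8 4
f 6 2 5
f 6 8 2
f 4 8 3
f 7 5 3
f 3 8 7
f 7 6 5
f 8 6 7
f 10 12 9
f 13 10 9
f 9 12 11
f 11 13 9
f 10 16 12
f 14 10 13
f 14 16 10
f 12 16 11
f 15 13 11
f 11 16 15
f 15 14 13
f 16 14 15
f 18 17 21
f 18 21 19
f 19 21 22
f 19 22 20
f 21 17 23
f 21 23 22
f 22 23 24
f 22 24 20
f 23 17 25
f 23 25 24
f 24 25 26
f 24 26 20
f 25 17 27
f 25 27 26
f 26 27 28
f 26 28 20
f 27 17 29
f 27 29 28
f 28 29 30
f 28 30 20
f 29 17 31
f 29 31 30
f 30 31 32
f 30 32 20
f 31 17 33
f 31 33 32
f 32 33 34
f 32 34 20
f 33 17 35
f 33 35 34
f 34 35 36
f 34 36 20
f 35 17 37
f 35 37 36
f 36 37 38
f 36 38 20
f 37 17 39
f 37 39 38
f 38 39 40
f 38 40 20
f 39 17 41
f 39 41 40
f 40 41 42
f 40 42 20
f 41 17 18
f 41 18 42
f 42 18 19
f 42 19 20
f 44 46 43
f 47 44 43
f 43 46 45
f 45 47 43
f 44 50 46
f 48 44 47
f 48 50 44
f 46 50 45
f 49 47 45
f 45 50 49
f 49 48 47
f 50 48 49
f 52 51 54
f 52 54 53
f 54 51 55
f 54 55 53
f 55 51 56
f 55 56 53
f 56 51 57
f 56 57 53
f 57 51 58
f 57 58 53
f 58 51 59
f 58 59 53
f 59 51 60
f 59 60 53
f 60 51 61
f 60 61 53
f 61 51 62
f 61 62 53
f 62 51 63
f 62 63 53
f 63 51 64
f 63 64 53
f 64 51 65
f 64 65 53
f 65 51 66
f 65 66 53
f 66 51 52
f 66 52 53



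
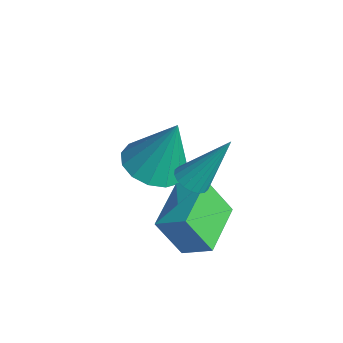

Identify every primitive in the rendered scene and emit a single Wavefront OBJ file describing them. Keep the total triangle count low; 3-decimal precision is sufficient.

v -4.139 3.033 -0.103
v -3.242 2.414 -0.121
v -3.701 3.607 1.923
v -3.073 2.921 -0.301
v -3.19 3.459 -0.428
v -3.561 3.882 -0.468
v -4.087 4.078 -0.41
v -4.627 3.993 -0.269
v -5.036 3.652 -0.084
v -5.205 3.145 0.096
v -5.088 2.608 0.223
v -4.717 2.184 0.263
v -4.191 1.989 0.205
v -3.651 2.073 0.064
v -1.411 1.802 -0.105
v -0.672 2.436 0.447
v -2.703 3.088 0.145
v -1.964 3.723 0.697
v -0.996 2.477 -1.437
v -0.257 3.112 -0.885
v -2.288 3.764 -1.187
v -1.549 4.398 -0.635
v -1.361 2.945 1.593
v -1 3.301 1.29
v -0.959 3.995 3.307
v -1.232 3.422 1.27
v -1.49 3.449 1.314
v -1.721 3.376 1.413
v -1.882 3.217 1.548
v -1.939 3.005 1.691
v -1.882 2.781 1.815
v -1.721 2.589 1.895
v -1.489 2.468 1.915
v -1.232 2.441 1.871
v -1 2.514 1.772
v -0.839 2.673 1.638
v -0.782 2.885 1.494
v -0.839 3.109 1.37
f 2 1 4
f 2 4 3
f 4 1 5
f 4 5 3
f 5 1 6
f 5 6 3
f 6 1 7
f 6 7 3
f 7 1 8
f 7 8 3
f 8 1 9
f 8 9 3
f 9 1 10
f 9 10 3
f 10 1 11
f 10 11 3
f 11 1 12
f 11 12 3
f 12 1 13
f 12 13 3
f 13 1 14
f 13 14 3
f 14 1 2
f 14 2 3
f 16 18 15
f 19 16 15
f 15 18 17
f 17 19 15
f 16 22 18
f 20 16 19
f 20 22 16
f 18 22 17
f 21 19 17
f 17 22 21
f 21 20 19
f 22 20 21
f 24 23 26
f 24 26 25
f 26 23 27
f 26 27 25
f 27 23 28
f 27 28 25
f 28 23 29
f 28 29 25
f 29 23 30
f 29 30 25
f 30 23 31
f 30 31 25
f 31 23 32
f 31 32 25
f 32 23 33
f 32 33 25
f 33 23 34
f 33 34 25
f 34 23 35
f 34 35 25
f 35 23 36
f 35 36 25
f 36 23 37
f 36 37 25
f 37 23 38
f 37 38 25
f 38 23 24
f 38 24 25



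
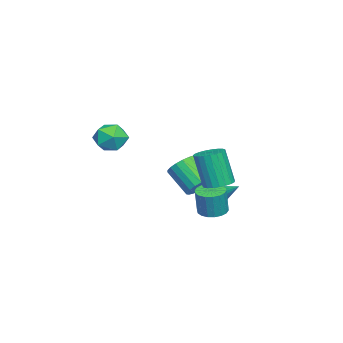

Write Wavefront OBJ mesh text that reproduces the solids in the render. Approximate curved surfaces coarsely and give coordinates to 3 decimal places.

v 2.574 2.72 -1.782
v 3.135 2.375 -1.905
v 3.388 2.335 -0.641
v 2.826 2.68 -0.518
v 3.227 2.659 -1.915
v 3.48 2.618 -0.651
v 3.191 2.954 -1.898
v 3.443 2.914 -0.634
v 3.032 3.203 -1.858
v 3.285 3.163 -0.594
v 2.782 3.357 -1.803
v 3.035 3.316 -0.539
v 2.491 3.384 -1.744
v 2.744 3.344 -0.48
v 2.216 3.28 -1.693
v 2.469 3.24 -0.428
v 2.012 3.065 -1.659
v 2.265 3.025 -0.395
v 1.92 2.782 -1.649
v 2.173 2.741 -0.385
v 1.957 2.486 -1.666
v 2.209 2.446 -0.402
v 2.115 2.237 -1.706
v 2.368 2.197 -0.442
v 2.365 2.084 -1.761
v 2.618 2.043 -0.497
v 2.656 2.056 -1.82
v 2.909 2.016 -0.556
v 2.931 2.16 -1.872
v 3.184 2.12 -0.607
v -1.37 1.285 -2.117
v -0.568 1.136 -1.816
v -1.147 0.106 -0.782
v -1.95 0.255 -1.083
v -0.678 1.409 -1.606
v -1.257 0.379 -0.572
v -0.907 1.66 -1.483
v -1.486 0.63 -0.45
v -1.217 1.847 -1.471
v -1.796 0.817 -0.437
v -1.553 1.936 -1.57
v -2.132 0.907 -0.536
v -1.857 1.913 -1.764
v -2.437 0.883 -0.73
v -2.078 1.782 -2.018
v -2.657 0.752 -0.985
v -2.176 1.564 -2.29
v -2.755 0.534 -1.256
v -2.135 1.298 -2.532
v -2.714 0.268 -1.498
v -1.962 1.03 -2.702
v -2.541 0 -1.668
v -1.686 0.806 -2.771
v -2.265 -0.224 -1.737
v -1.356 0.665 -2.727
v -1.935 -0.365 -1.693
v -1.028 0.631 -2.577
v -1.607 -0.399 -1.543
v -0.76 0.71 -2.348
v -1.339 -0.32 -1.314
v -0.597 0.888 -2.079
v -1.176 -0.142 -1.045
v -1.203 1.994 -2.546
v -0.854 2.163 -2.936
v -0.817 3.066 -1.734
v -1.124 2.304 -2.993
v -1.419 2.346 -2.909
v -1.646 2.277 -2.71
v -1.732 2.118 -2.458
v -1.651 1.919 -2.235
v -1.427 1.744 -2.11
v -1.133 1.648 -2.124
v -0.861 1.662 -2.272
v -0.698 1.781 -2.507
v -0.695 1.968 -2.754
v 2.008 -1.365 1.376
v 2.869 -1.369 1.416
v 1.951 -2.211 2.484
v 2.812 -2.215 2.524
v 2.375 -1.497 2.715
v 2.41 -0.974 2.03
v 2.41 -2.606 1.87
v 2.445 -2.083 1.185
v 3.117 -2.136 1.722
v 3.096 -1.451 2.244
v 1.724 -2.129 1.656
v 1.703 -1.444 2.178
v 3.799 3.269 0.319
v 4.3 3.698 0.483
v 4.143 3.24 2.164
v 3.641 2.811 2.001
v 4.072 3.863 0.506
v 3.915 3.405 2.188
v 3.796 3.925 0.498
v 3.639 3.467 2.179
v 3.521 3.874 0.458
v 3.364 3.416 2.14
v 3.294 3.718 0.394
v 3.137 3.261 2.076
v 3.154 3.485 0.318
v 2.997 3.027 1.999
v 3.125 3.214 0.241
v 2.968 2.756 1.923
v 3.213 2.953 0.178
v 3.056 2.495 1.86
v 3.402 2.746 0.14
v 3.245 2.288 1.822
v 3.66 2.63 0.132
v 3.503 2.172 1.814
v 3.942 2.624 0.157
v 3.784 2.166 1.839
v 4.198 2.73 0.21
v 4.041 2.272 1.892
v 4.386 2.929 0.281
v 4.229 2.471 1.963
v 4.472 3.186 0.36
v 4.315 2.729 2.041
v 4.442 3.458 0.431
v 4.285 3.001 2.113
f 2 1 5
f 2 5 3
f 3 5 6
f 3 6 4
f 5 1 7
f 5 7 6
f 6 7 8
f 6 8 4
f 7 1 9
f 7 9 8
f 8 9 10
f 8 10 4
f 9 1 11
f 9 11 10
f 10 11 12
f 10 12 4
f 11 1 13
f 11 13 12
f 12 13 14
f 12 14 4
f 13 1 15
f 13 15 14
f 14 15 16
f 14 16 4
f 15 1 17
f 15 17 16
f 16 17 18
f 16 18 4
f 17 1 19
f 17 19 18
f 18 19 20
f 18 20 4
f 19 1 21
f 19 21 20
f 20 21 22
f 20 22 4
f 21 1 23
f 21 23 22
f 22 23 24
f 22 24 4
f 23 1 25
f 23 25 24
f 24 25 26
f 24 26 4
f 25 1 27
f 25 27 26
f 26 27 28
f 26 28 4
f 27 1 29
f 27 29 28
f 28 29 30
f 28 30 4
f 29 1 2
f 29 2 30
f 30 2 3
f 30 3 4
f 32 31 35
f 32 35 33
f 33 35 36
f 33 36 34
f 35 31 37
f 35 37 36
f 36 37 38
f 36 38 34
f 37 31 39
f 37 39 38
f 38 39 40
f 38 40 34
f 39 31 41
f 39 41 40
f 40 41 42
f 40 42 34
f 41 31 43
f 41 43 42
f 42 43 44
f 42 44 34
f 43 31 45
f 43 45 44
f 44 45 46
f 44 46 34
f 45 31 47
f 45 47 46
f 46 47 48
f 46 48 34
f 47 31 49
f 47 49 48
f 48 49 50
f 48 50 34
f 49 31 51
f 49 51 50
f 50 51 52
f 50 52 34
f 51 31 53
f 51 53 52
f 52 53 54
f 52 54 34
f 53 31 55
f 53 55 54
f 54 55 56
f 54 56 34
f 55 31 57
f 55 57 56
f 56 57 58
f 56 58 34
f 57 31 59
f 57 59 58
f 58 59 60
f 58 60 34
f 59 31 61
f 59 61 60
f 60 61 62
f 60 62 34
f 61 31 32
f 61 32 62
f 62 32 33
f 62 33 34
f 64 63 66
f 64 66 65
f 66 63 67
f 66 67 65
f 67 63 68
f 67 68 65
f 68 63 69
f 68 69 65
f 69 63 70
f 69 70 65
f 70 63 71
f 70 71 65
f 71 63 72
f 71 72 65
f 72 63 73
f 72 73 65
f 73 63 74
f 73 74 65
f 74 63 75
f 74 75 65
f 75 63 64
f 75 64 65
f 76 87 81
f 76 81 77
f 76 77 83
f 76 83 86
f 76 86 87
f 77 81 85
f 81 87 80
f 87 86 78
f 86 83 82
f 83 77 84
f 79 85 80
f 79 80 78
f 79 78 82
f 79 82 84
f 79 84 85
f 80 85 81
f 78 80 87
f 82 78 86
f 84 82 83
f 85 84 77
f 89 88 92
f 89 92 90
f 90 92 93
f 90 93 91
f 92 88 94
f 92 94 93
f 93 94 95
f 93 95 91
f 94 88 96
f 94 96 95
f 95 96 97
f 95 97 91
f 96 88 98
f 96 98 97
f 97 98 99
f 97 99 91
f 98 88 100
f 98 100 99
f 99 100 101
f 99 101 91
f 100 88 102
f 100 102 101
f 101 102 103
f 101 103 91
f 102 88 104
f 102 104 103
f 103 104 105
f 103 105 91
f 104 88 106
f 104 106 105
f 105 106 107
f 105 107 91
f 106 88 108
f 106 108 107
f 107 108 109
f 107 109 91
f 108 88 110
f 108 110 109
f 109 110 111
f 109 111 91
f 110 88 112
f 110 112 111
f 111 112 113
f 111 113 91
f 112 88 114
f 112 114 113
f 113 114 115
f 113 115 91
f 114 88 116
f 114 116 115
f 115 116 117
f 115 117 91
f 116 88 118
f 116 118 117
f 117 118 119
f 117 119 91
f 118 88 89
f 118 89 119
f 119 89 90
f 119 90 91



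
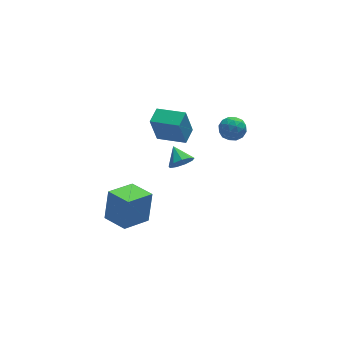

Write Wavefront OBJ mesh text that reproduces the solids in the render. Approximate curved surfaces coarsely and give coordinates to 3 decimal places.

v 0.819 1.096 2.601
v 0.324 0.963 4.607
v -0.691 2.328 2.311
v -1.186 2.194 4.316
v 1.546 2.046 2.844
v 1.051 1.912 4.849
v 0.036 3.277 2.553
v -0.459 3.144 4.559
v -4.617 -4.089 0.543
v -4.215 -3.588 2.595
v -5.43 -2.543 0.325
v -5.028 -2.043 2.377
v -2.892 -3.257 0.003
v -2.49 -2.757 2.055
v -3.705 -1.712 -0.215
v -3.303 -1.211 1.837
v 3.895 2.265 2.52
v 4.687 1.755 2.431
v 3.233 1.105 3.269
v 4.025 0.595 3.18
v 4.012 1.354 3.745
v 4.421 2.071 3.282
v 3.499 0.789 2.418
v 3.908 1.506 1.955
v 4.442 0.843 2.368
v 4.759 1.192 3.188
v 3.161 1.668 2.512
v 3.478 2.017 3.332
v 4.349 2.111 2.409
v 3.571 0.749 3.291
v 3.563 1.195 3.623
v 4.029 0.895 3.57
v 4.193 2.297 2.91
v 4.658 1.998 2.858
v 4.261 1.762 3.63
v 3.262 0.862 2.842
v 3.727 0.563 2.79
v 3.891 1.965 2.13
v 4.357 1.665 2.077
v 3.659 1.098 2.07
v 4.671 1.276 2.32
v 4.282 0.594 2.761
v 3.973 0.708 2.313
v 4.213 1.129 2.04
v 4.857 1.481 2.802
v 4.468 0.8 3.243
v 4.46 1.246 3.575
v 4.701 1.667 3.303
v 4.713 0.945 2.766
v 3.452 2.06 2.457
v 3.063 1.379 2.898
v 3.219 1.193 2.397
v 3.46 1.614 2.125
v 3.638 2.266 2.939
v 3.249 1.584 3.38
v 3.707 1.731 3.66
v 3.947 2.152 3.387
v 3.207 1.915 2.934
v 0.811 2.009 -0.333
v 1.21 2.445 -0.998
v 0.629 3.191 0.333
v 0.611 2.411 -1.102
v 0.106 2.188 -0.845
v -0.07 1.882 -0.35
v 0.167 1.635 0.154
v 0.705 1.562 0.429
v 1.293 1.699 0.348
v 1.655 1.98 -0.052
v 1.623 2.275 -0.584
f 2 4 1
f 5 2 1
f 1 4 3
f 3 5 1
f 2 8 4
f 6 2 5
f 6 8 2
f 4 8 3
f 7 5 3
f 3 8 7
f 7 6 5
f 8 6 7
f 10 12 9
f 13 10 9
f 9 12 11
f 11 13 9
f 10 16 12
f 14 10 13
f 14 16 10
f 12 16 11
f 15 13 11
f 11 16 15
f 15 14 13
f 16 14 15
f 17 54 33
f 54 28 57
f 33 57 22
f 54 57 33
f 17 33 29
f 33 22 34
f 29 34 18
f 33 34 29
f 17 29 38
f 29 18 39
f 38 39 24
f 29 39 38
f 17 38 50
f 38 24 53
f 50 53 27
f 38 53 50
f 17 50 54
f 50 27 58
f 54 58 28
f 50 58 54
f 18 34 45
f 34 22 48
f 45 48 26
f 34 48 45
f 22 57 35
f 57 28 56
f 35 56 21
f 57 56 35
f 28 58 55
f 58 27 51
f 55 51 19
f 58 51 55
f 27 53 52
f 53 24 40
f 52 40 23
f 53 40 52
f 24 39 44
f 39 18 41
f 44 41 25
f 39 41 44
f 20 46 32
f 46 26 47
f 32 47 21
f 46 47 32
f 20 32 30
f 32 21 31
f 30 31 19
f 32 31 30
f 20 30 37
f 30 19 36
f 37 36 23
f 30 36 37
f 20 37 42
f 37 23 43
f 42 43 25
f 37 43 42
f 20 42 46
f 42 25 49
f 46 49 26
f 42 49 46
f 21 47 35
f 47 26 48
f 35 48 22
f 47 48 35
f 19 31 55
f 31 21 56
f 55 56 28
f 31 56 55
f 23 36 52
f 36 19 51
f 52 51 27
f 36 51 52
f 25 43 44
f 43 23 40
f 44 40 24
f 43 40 44
f 26 49 45
f 49 25 41
f 45 41 18
f 49 41 45
f 60 59 62
f 60 62 61
f 62 59 63
f 62 63 61
f 63 59 64
f 63 64 61
f 64 59 65
f 64 65 61
f 65 59 66
f 65 66 61
f 66 59 67
f 66 67 61
f 67 59 68
f 67 68 61
f 68 59 69
f 68 69 61
f 69 59 60
f 69 60 61



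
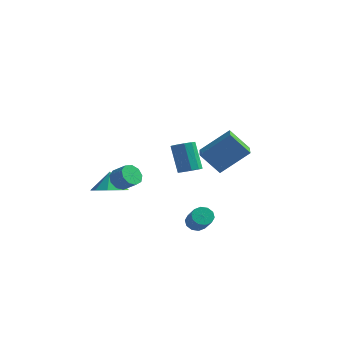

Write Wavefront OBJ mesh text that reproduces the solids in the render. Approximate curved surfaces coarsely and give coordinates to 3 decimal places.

v 3.622 -3.241 0.082
v 4.11 -3.232 -0.284
v 4.826 -3.93 0.652
v 4.338 -3.939 1.018
v 4.122 -2.925 -0.066
v 4.839 -3.623 0.871
v 3.944 -2.739 0.21
v 4.66 -3.437 1.146
v 3.643 -2.745 0.436
v 4.359 -3.443 1.372
v 3.333 -2.94 0.527
v 4.05 -3.638 1.463
v 3.134 -3.25 0.448
v 3.85 -3.948 1.384
v 3.121 -3.557 0.229
v 3.838 -4.255 1.166
v 3.3 -3.743 -0.046
v 4.016 -4.441 0.89
v 3.601 -3.737 -0.272
v 4.317 -4.435 0.664
v 3.91 -3.542 -0.363
v 4.627 -4.24 0.573
v -2.263 -1.76 0.378
v -1.591 -0.976 0.192
v -2.537 -1.26 1.502
v -2.245 -0.8 -0.045
v -2.908 -1.073 -0.085
v -3.27 -1.668 0.092
v -3.16 -2.306 0.403
v -2.631 -2.689 0.703
v -1.93 -2.637 0.85
v -1.385 -2.175 0.777
v -1.251 -1.519 0.517
v 2.038 0.329 3.07
v 3.353 1.295 4.439
v 1.393 1.628 2.773
v 2.708 2.594 4.143
v 3.112 0.586 1.857
v 4.427 1.552 3.227
v 2.467 1.885 1.561
v 3.782 2.851 2.93
v 0.027 3.233 0.199
v 0.373 2.716 0.54
v -0.382 3.309 2.203
v -0.727 3.827 1.861
v 0.633 3.07 0.532
v -0.122 3.663 2.195
v 0.661 3.486 0.396
v -0.094 4.079 2.059
v 0.447 3.806 0.185
v -0.308 4.399 1.848
v 0.073 3.907 -0.021
v -0.682 4.5 1.642
v -0.318 3.751 -0.143
v -1.073 4.344 1.52
v -0.578 3.397 -0.135
v -1.333 3.99 1.528
v -0.606 2.981 0.001
v -1.361 3.574 1.664
v -0.392 2.661 0.212
v -1.147 3.254 1.875
v -0.018 2.56 0.418
v -0.773 3.153 2.081
v -1.316 -2.39 1.667
v -0.949 -2.661 1.123
v -0.137 -2.781 1.729
v -0.504 -2.51 2.273
v -0.89 -2.179 1.139
v -0.079 -2.299 1.746
v -1.031 -1.796 1.402
v -0.219 -1.916 2.009
v -1.304 -1.691 1.789
v -0.493 -1.81 2.396
v -1.584 -1.913 2.119
v -0.772 -2.032 2.726
v -1.737 -2.358 2.237
v -0.926 -2.478 2.844
v -1.694 -2.819 2.088
v -0.883 -2.938 2.695
v -1.473 -3.079 1.742
v -0.662 -3.198 2.349
v -1.179 -3.016 1.361
v -0.368 -3.136 1.968
f 2 1 5
f 2 5 3
f 3 5 6
f 3 6 4
f 5 1 7
f 5 7 6
f 6 7 8
f 6 8 4
f 7 1 9
f 7 9 8
f 8 9 10
f 8 10 4
f 9 1 11
f 9 11 10
f 10 11 12
f 10 12 4
f 11 1 13
f 11 13 12
f 12 13 14
f 12 14 4
f 13 1 15
f 13 15 14
f 14 15 16
f 14 16 4
f 15 1 17
f 15 17 16
f 16 17 18
f 16 18 4
f 17 1 19
f 17 19 18
f 18 19 20
f 18 20 4
f 19 1 21
f 19 21 20
f 20 21 22
f 20 22 4
f 21 1 2
f 21 2 22
f 22 2 3
f 22 3 4
f 24 23 26
f 24 26 25
f 26 23 27
f 26 27 25
f 27 23 28
f 27 28 25
f 28 23 29
f 28 29 25
f 29 23 30
f 29 30 25
f 30 23 31
f 30 31 25
f 31 23 32
f 31 32 25
f 32 23 33
f 32 33 25
f 33 23 24
f 33 24 25
f 35 37 34
f 38 35 34
f 34 37 36
f 36 38 34
f 35 41 37
f 39 35 38
f 39 41 35
f 37 41 36
f 40 38 36
f 36 41 40
f 40 39 38
f 41 39 40
f 43 42 46
f 43 46 44
f 44 46 47
f 44 47 45
f 46 42 48
f 46 48 47
f 47 48 49
f 47 49 45
f 48 42 50
f 48 50 49
f 49 50 51
f 49 51 45
f 50 42 52
f 50 52 51
f 51 52 53
f 51 53 45
f 52 42 54
f 52 54 53
f 53 54 55
f 53 55 45
f 54 42 56
f 54 56 55
f 55 56 57
f 55 57 45
f 56 42 58
f 56 58 57
f 57 58 59
f 57 59 45
f 58 42 60
f 58 60 59
f 59 60 61
f 59 61 45
f 60 42 62
f 60 62 61
f 61 62 63
f 61 63 45
f 62 42 43
f 62 43 63
f 63 43 44
f 63 44 45
f 65 64 68
f 65 68 66
f 66 68 69
f 66 69 67
f 68 64 70
f 68 70 69
f 69 70 71
f 69 71 67
f 70 64 72
f 70 72 71
f 71 72 73
f 71 73 67
f 72 64 74
f 72 74 73
f 73 74 75
f 73 75 67
f 74 64 76
f 74 76 75
f 75 76 77
f 75 77 67
f 76 64 78
f 76 78 77
f 77 78 79
f 77 79 67
f 78 64 80
f 78 80 79
f 79 80 81
f 79 81 67
f 80 64 82
f 80 82 81
f 81 82 83
f 81 83 67
f 82 64 65
f 82 65 83
f 83 65 66
f 83 66 67



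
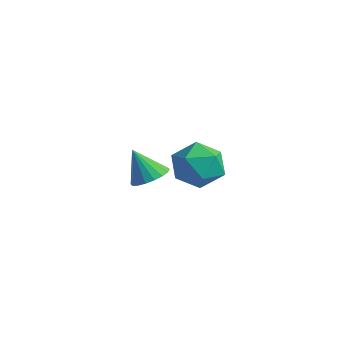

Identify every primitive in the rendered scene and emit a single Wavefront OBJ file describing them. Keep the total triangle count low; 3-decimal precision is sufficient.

v -1.957 3.647 0.082
v -1.143 3.893 -0.85
v -0.757 2.127 0.73
v 0.057 2.373 -0.202
v -0.081 3.192 0.747
v -0.823 4.132 0.347
v -1.077 1.888 -0.467
v -1.819 2.828 -0.867
v -0.599 2.806 -1.189
v 0.017 3.612 -0.439
v -1.917 2.408 0.319
v -1.301 3.214 1.069
v 1.579 -1.668 2.106
v 1.99 -1.056 2.464
v 0.921 -1.992 3.414
v 1.684 -0.893 2.35
v 1.357 -0.883 2.188
v 1.074 -1.029 2.01
v 0.892 -1.302 1.85
v 0.845 -1.647 1.741
v 0.944 -1.997 1.705
v 1.168 -2.281 1.748
v 1.474 -2.444 1.861
v 1.801 -2.453 2.023
v 2.084 -2.307 2.202
v 2.267 -2.035 2.361
v 2.314 -1.69 2.47
v 2.215 -1.34 2.507
f 1 12 6
f 1 6 2
f 1 2 8
f 1 8 11
f 1 11 12
f 2 6 10
f 6 12 5
f 12 11 3
f 11 8 7
f 8 2 9
f 4 10 5
f 4 5 3
f 4 3 7
f 4 7 9
f 4 9 10
f 5 10 6
f 3 5 12
f 7 3 11
f 9 7 8
f 10 9 2
f 14 13 16
f 14 16 15
f 16 13 17
f 16 17 15
f 17 13 18
f 17 18 15
f 18 13 19
f 18 19 15
f 19 13 20
f 19 20 15
f 20 13 21
f 20 21 15
f 21 13 22
f 21 22 15
f 22 13 23
f 22 23 15
f 23 13 24
f 23 24 15
f 24 13 25
f 24 25 15
f 25 13 26
f 25 26 15
f 26 13 27
f 26 27 15
f 27 13 28
f 27 28 15
f 28 13 14
f 28 14 15



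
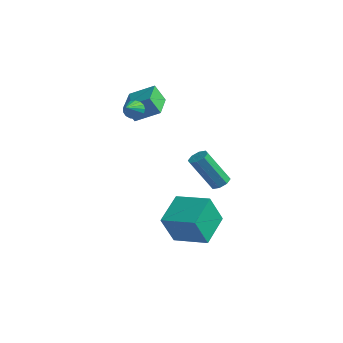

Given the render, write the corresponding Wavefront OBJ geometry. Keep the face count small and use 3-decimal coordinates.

v 3.485 -2.474 1.218
v 3.901 -2.261 1.508
v 2.97 -2.793 3.232
v 2.555 -3.006 2.942
v 3.597 -1.979 1.431
v 2.667 -2.512 3.155
v 3.228 -1.988 1.229
v 2.297 -2.52 2.953
v 3.01 -2.281 1.021
v 2.079 -2.813 2.745
v 3.07 -2.687 0.928
v 2.139 -3.219 2.652
v 3.373 -2.968 1.005
v 2.443 -3.501 2.729
v 3.743 -2.96 1.207
v 2.812 -3.492 2.931
v 3.961 -2.667 1.415
v 3.03 -3.199 3.139
v 0.828 -2.46 -3.866
v 0.508 -3.127 -2.181
v 0.525 -0.678 -3.218
v 0.206 -1.345 -1.533
v 2.694 -2.295 -3.447
v 2.375 -2.962 -1.762
v 2.392 -0.513 -2.799
v 2.072 -1.18 -1.114
v -3.063 -0.167 2.178
v -3.543 -0.423 3.168
v -3.763 1.293 2.216
v -4.243 1.038 3.207
v -1.877 0.382 2.893
v -2.357 0.127 3.884
v -2.577 1.843 2.932
v -3.057 1.587 3.922
v -2.589 -0.885 3.507
v -2.214 -0.581 3.808
v -2.291 -1.995 4.253
v -2.447 -0.551 3.946
v -2.714 -0.598 3.983
v -2.951 -0.711 3.911
v -3.106 -0.863 3.746
v -3.143 -1.021 3.526
v -3.052 -1.148 3.302
v -2.856 -1.214 3.125
v -2.599 -1.205 3.035
v -2.339 -1.123 3.053
v -2.137 -0.987 3.175
v -2.038 -0.827 3.373
v -2.066 -0.68 3.602
f 2 1 5
f 2 5 3
f 3 5 6
f 3 6 4
f 5 1 7
f 5 7 6
f 6 7 8
f 6 8 4
f 7 1 9
f 7 9 8
f 8 9 10
f 8 10 4
f 9 1 11
f 9 11 10
f 10 11 12
f 10 12 4
f 11 1 13
f 11 13 12
f 12 13 14
f 12 14 4
f 13 1 15
f 13 15 14
f 14 15 16
f 14 16 4
f 15 1 17
f 15 17 16
f 16 17 18
f 16 18 4
f 17 1 2
f 17 2 18
f 18 2 3
f 18 3 4
f 20 22 19
f 23 20 19
f 19 22 21
f 21 23 19
f 20 26 22
f 24 20 23
f 24 26 20
f 22 26 21
f 25 23 21
f 21 26 25
f 25 24 23
f 26 24 25
f 28 30 27
f 31 28 27
f 27 30 29
f 29 31 27
f 28 34 30
f 32 28 31
f 32 34 28
f 30 34 29
f 33 31 29
f 29 34 33
f 33 32 31
f 34 32 33
f 36 35 38
f 36 38 37
f 38 35 39
f 38 39 37
f 39 35 40
f 39 40 37
f 40 35 41
f 40 41 37
f 41 35 42
f 41 42 37
f 42 35 43
f 42 43 37
f 43 35 44
f 43 44 37
f 44 35 45
f 44 45 37
f 45 35 46
f 45 46 37
f 46 35 47
f 46 47 37
f 47 35 48
f 47 48 37
f 48 35 49
f 48 49 37
f 49 35 36
f 49 36 37



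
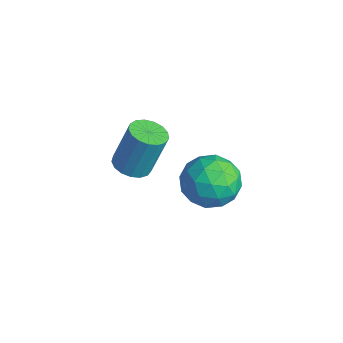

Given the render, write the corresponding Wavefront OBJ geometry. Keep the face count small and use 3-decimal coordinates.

v 3.022 1.48 4.143
v 4.182 1.889 4.13
v 3.638 -0.289 3.47
v 4.798 0.12 3.457
v 4.221 -0.061 4.529
v 3.84 1.032 4.945
v 3.98 0.568 2.655
v 3.599 1.661 3.071
v 4.774 1.325 3.211
v 4.923 0.937 4.369
v 2.897 0.663 3.231
v 3.046 0.275 4.389
v 3.548 1.84 4.196
v 4.272 -0.24 3.404
v 3.933 -0.346 4.034
v 4.615 -0.106 4.027
v 3.347 1.336 4.674
v 4.029 1.577 4.667
v 4.052 0.43 4.901
v 3.791 0.023 2.933
v 4.473 0.264 2.926
v 3.205 1.706 3.573
v 3.887 1.946 3.566
v 3.768 1.17 2.699
v 4.578 1.749 3.648
v 4.94 0.709 3.252
v 4.459 0.972 2.781
v 4.235 1.615 3.026
v 4.665 1.52 4.329
v 5.028 0.481 3.933
v 4.689 0.374 4.563
v 4.465 1.017 4.807
v 5.013 1.189 3.788
v 2.792 1.119 3.667
v 3.155 0.08 3.271
v 3.355 0.583 2.793
v 3.131 1.226 3.037
v 2.88 0.891 4.348
v 3.242 -0.149 3.952
v 3.585 -0.015 4.574
v 3.361 0.628 4.819
v 2.807 0.411 3.812
v -0.529 -0.196 1.188
v -0.033 0.415 0.927
v 0.146 1.108 2.891
v -0.351 0.496 3.152
v -0.397 0.572 0.905
v -0.218 1.265 2.868
v -0.792 0.553 0.947
v -0.613 1.246 2.911
v -1.126 0.363 1.045
v -0.947 1.055 3.009
v -1.324 0.044 1.176
v -1.145 0.737 3.139
v -1.34 -0.33 1.309
v -1.161 0.363 3.273
v -1.17 -0.673 1.415
v -0.991 0.02 3.378
v -0.853 -0.907 1.469
v -0.674 -0.214 3.432
v -0.463 -0.979 1.458
v -0.284 -0.286 3.422
v -0.087 -0.87 1.386
v 0.092 -0.178 3.349
v 0.187 -0.608 1.268
v 0.366 0.085 3.232
v 0.297 -0.251 1.132
v 0.476 0.442 3.096
v 0.218 0.118 1.009
v 0.396 0.811 2.973
f 1 38 17
f 38 12 41
f 17 41 6
f 38 41 17
f 1 17 13
f 17 6 18
f 13 18 2
f 17 18 13
f 1 13 22
f 13 2 23
f 22 23 8
f 13 23 22
f 1 22 34
f 22 8 37
f 34 37 11
f 22 37 34
f 1 34 38
f 34 11 42
f 38 42 12
f 34 42 38
f 2 18 29
f 18 6 32
f 29 32 10
f 18 32 29
f 6 41 19
f 41 12 40
f 19 40 5
f 41 40 19
f 12 42 39
f 42 11 35
f 39 35 3
f 42 35 39
f 11 37 36
f 37 8 24
f 36 24 7
f 37 24 36
f 8 23 28
f 23 2 25
f 28 25 9
f 23 25 28
f 4 30 16
f 30 10 31
f 16 31 5
f 30 31 16
f 4 16 14
f 16 5 15
f 14 15 3
f 16 15 14
f 4 14 21
f 14 3 20
f 21 20 7
f 14 20 21
f 4 21 26
f 21 7 27
f 26 27 9
f 21 27 26
f 4 26 30
f 26 9 33
f 30 33 10
f 26 33 30
f 5 31 19
f 31 10 32
f 19 32 6
f 31 32 19
f 3 15 39
f 15 5 40
f 39 40 12
f 15 40 39
f 7 20 36
f 20 3 35
f 36 35 11
f 20 35 36
f 9 27 28
f 27 7 24
f 28 24 8
f 27 24 28
f 10 33 29
f 33 9 25
f 29 25 2
f 33 25 29
f 44 43 47
f 44 47 45
f 45 47 48
f 45 48 46
f 47 43 49
f 47 49 48
f 48 49 50
f 48 50 46
f 49 43 51
f 49 51 50
f 50 51 52
f 50 52 46
f 51 43 53
f 51 53 52
f 52 53 54
f 52 54 46
f 53 43 55
f 53 55 54
f 54 55 56
f 54 56 46
f 55 43 57
f 55 57 56
f 56 57 58
f 56 58 46
f 57 43 59
f 57 59 58
f 58 59 60
f 58 60 46
f 59 43 61
f 59 61 60
f 60 61 62
f 60 62 46
f 61 43 63
f 61 63 62
f 62 63 64
f 62 64 46
f 63 43 65
f 63 65 64
f 64 65 66
f 64 66 46
f 65 43 67
f 65 67 66
f 66 67 68
f 66 68 46
f 67 43 69
f 67 69 68
f 68 69 70
f 68 70 46
f 69 43 44
f 69 44 70
f 70 44 45
f 70 45 46



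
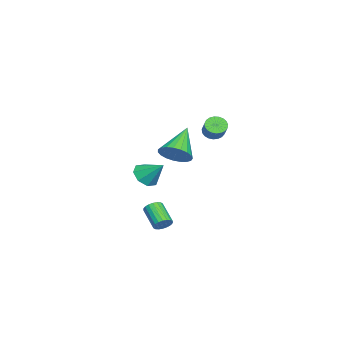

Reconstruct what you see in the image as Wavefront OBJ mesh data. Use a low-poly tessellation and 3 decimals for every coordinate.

v 4.21 0.237 -0.907
v 4.39 0.486 -0.487
v 3.531 -0.228 0.306
v 3.35 -0.477 -0.113
v 4.215 0.621 -0.556
v 3.356 -0.093 0.237
v 4.039 0.679 -0.694
v 3.179 -0.034 0.099
v 3.896 0.65 -0.874
v 3.037 -0.063 -0.081
v 3.816 0.54 -1.061
v 2.957 -0.174 -0.267
v 3.814 0.369 -1.217
v 2.954 -0.345 -0.423
v 3.89 0.172 -1.312
v 3.03 -0.542 -0.518
v 4.029 -0.012 -1.326
v 3.17 -0.726 -0.533
v 4.204 -0.147 -1.257
v 3.345 -0.861 -0.464
v 4.381 -0.206 -1.119
v 3.521 -0.919 -0.326
v 4.523 -0.177 -0.939
v 3.664 -0.89 -0.146
v 4.603 -0.066 -0.753
v 3.744 -0.78 0.041
v 4.606 0.105 -0.597
v 3.746 -0.609 0.197
v 4.53 0.302 -0.502
v 3.67 -0.412 0.292
v -2.282 -0.665 1.398
v -1.725 -0.993 2.107
v -3.898 -0.375 2.802
v -1.647 -0.601 2.115
v -1.68 -0.221 1.999
v -1.817 0.083 1.779
v -2.034 0.258 1.493
v -2.294 0.273 1.191
v -2.552 0.126 0.924
v -2.764 -0.158 0.74
v -2.892 -0.529 0.669
v -2.915 -0.924 0.724
v -2.828 -1.274 0.895
v -2.647 -1.518 1.154
v -2.403 -1.615 1.454
v -2.138 -1.548 1.745
v -1.898 -1.328 1.976
v -2.269 1.371 3.275
v -1.972 1.672 2.836
v -1.254 1.971 3.526
v -1.551 1.669 3.965
v -2.13 1.85 2.924
v -1.412 2.148 3.614
v -2.313 1.945 3.072
v -1.595 2.243 3.763
v -2.488 1.94 3.256
v -1.769 2.238 3.946
v -2.625 1.837 3.443
v -1.906 2.135 4.134
v -2.7 1.654 3.601
v -1.982 1.952 4.291
v -2.701 1.421 3.703
v -1.983 1.719 4.393
v -2.627 1.18 3.73
v -1.909 1.478 4.42
v -2.492 0.972 3.679
v -1.774 1.27 4.369
v -2.318 0.833 3.558
v -1.599 1.131 4.248
v -2.135 0.787 3.388
v -1.417 1.085 4.078
v -1.976 0.841 3.198
v -1.257 1.14 3.889
v -1.867 0.988 3.022
v -1.149 1.286 3.712
v -1.828 1.201 2.889
v -1.11 1.499 3.58
v -1.865 1.443 2.823
v -1.147 1.741 3.514
v -0.148 -1.703 0.624
v 0.362 -2.247 0.988
v 0.268 -0.677 1.576
v 0.645 -1.926 0.518
v 0.463 -1.474 0.111
v -0.076 -1.155 0.004
v -0.657 -1.158 0.26
v -0.94 -1.479 0.729
v -0.759 -1.931 1.136
v -0.22 -2.25 1.244
f 2 1 5
f 2 5 3
f 3 5 6
f 3 6 4
f 5 1 7
f 5 7 6
f 6 7 8
f 6 8 4
f 7 1 9
f 7 9 8
f 8 9 10
f 8 10 4
f 9 1 11
f 9 11 10
f 10 11 12
f 10 12 4
f 11 1 13
f 11 13 12
f 12 13 14
f 12 14 4
f 13 1 15
f 13 15 14
f 14 15 16
f 14 16 4
f 15 1 17
f 15 17 16
f 16 17 18
f 16 18 4
f 17 1 19
f 17 19 18
f 18 19 20
f 18 20 4
f 19 1 21
f 19 21 20
f 20 21 22
f 20 22 4
f 21 1 23
f 21 23 22
f 22 23 24
f 22 24 4
f 23 1 25
f 23 25 24
f 24 25 26
f 24 26 4
f 25 1 27
f 25 27 26
f 26 27 28
f 26 28 4
f 27 1 29
f 27 29 28
f 28 29 30
f 28 30 4
f 29 1 2
f 29 2 30
f 30 2 3
f 30 3 4
f 32 31 34
f 32 34 33
f 34 31 35
f 34 35 33
f 35 31 36
f 35 36 33
f 36 31 37
f 36 37 33
f 37 31 38
f 37 38 33
f 38 31 39
f 38 39 33
f 39 31 40
f 39 40 33
f 40 31 41
f 40 41 33
f 41 31 42
f 41 42 33
f 42 31 43
f 42 43 33
f 43 31 44
f 43 44 33
f 44 31 45
f 44 45 33
f 45 31 46
f 45 46 33
f 46 31 47
f 46 47 33
f 47 31 32
f 47 32 33
f 49 48 52
f 49 52 50
f 50 52 53
f 50 53 51
f 52 48 54
f 52 54 53
f 53 54 55
f 53 55 51
f 54 48 56
f 54 56 55
f 55 56 57
f 55 57 51
f 56 48 58
f 56 58 57
f 57 58 59
f 57 59 51
f 58 48 60
f 58 60 59
f 59 60 61
f 59 61 51
f 60 48 62
f 60 62 61
f 61 62 63
f 61 63 51
f 62 48 64
f 62 64 63
f 63 64 65
f 63 65 51
f 64 48 66
f 64 66 65
f 65 66 67
f 65 67 51
f 66 48 68
f 66 68 67
f 67 68 69
f 67 69 51
f 68 48 70
f 68 70 69
f 69 70 71
f 69 71 51
f 70 48 72
f 70 72 71
f 71 72 73
f 71 73 51
f 72 48 74
f 72 74 73
f 73 74 75
f 73 75 51
f 74 48 76
f 74 76 75
f 75 76 77
f 75 77 51
f 76 48 78
f 76 78 77
f 77 78 79
f 77 79 51
f 78 48 49
f 78 49 79
f 79 49 50
f 79 50 51
f 81 80 83
f 81 83 82
f 83 80 84
f 83 84 82
f 84 80 85
f 84 85 82
f 85 80 86
f 85 86 82
f 86 80 87
f 86 87 82
f 87 80 88
f 87 88 82
f 88 80 89
f 88 89 82
f 89 80 81
f 89 81 82

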